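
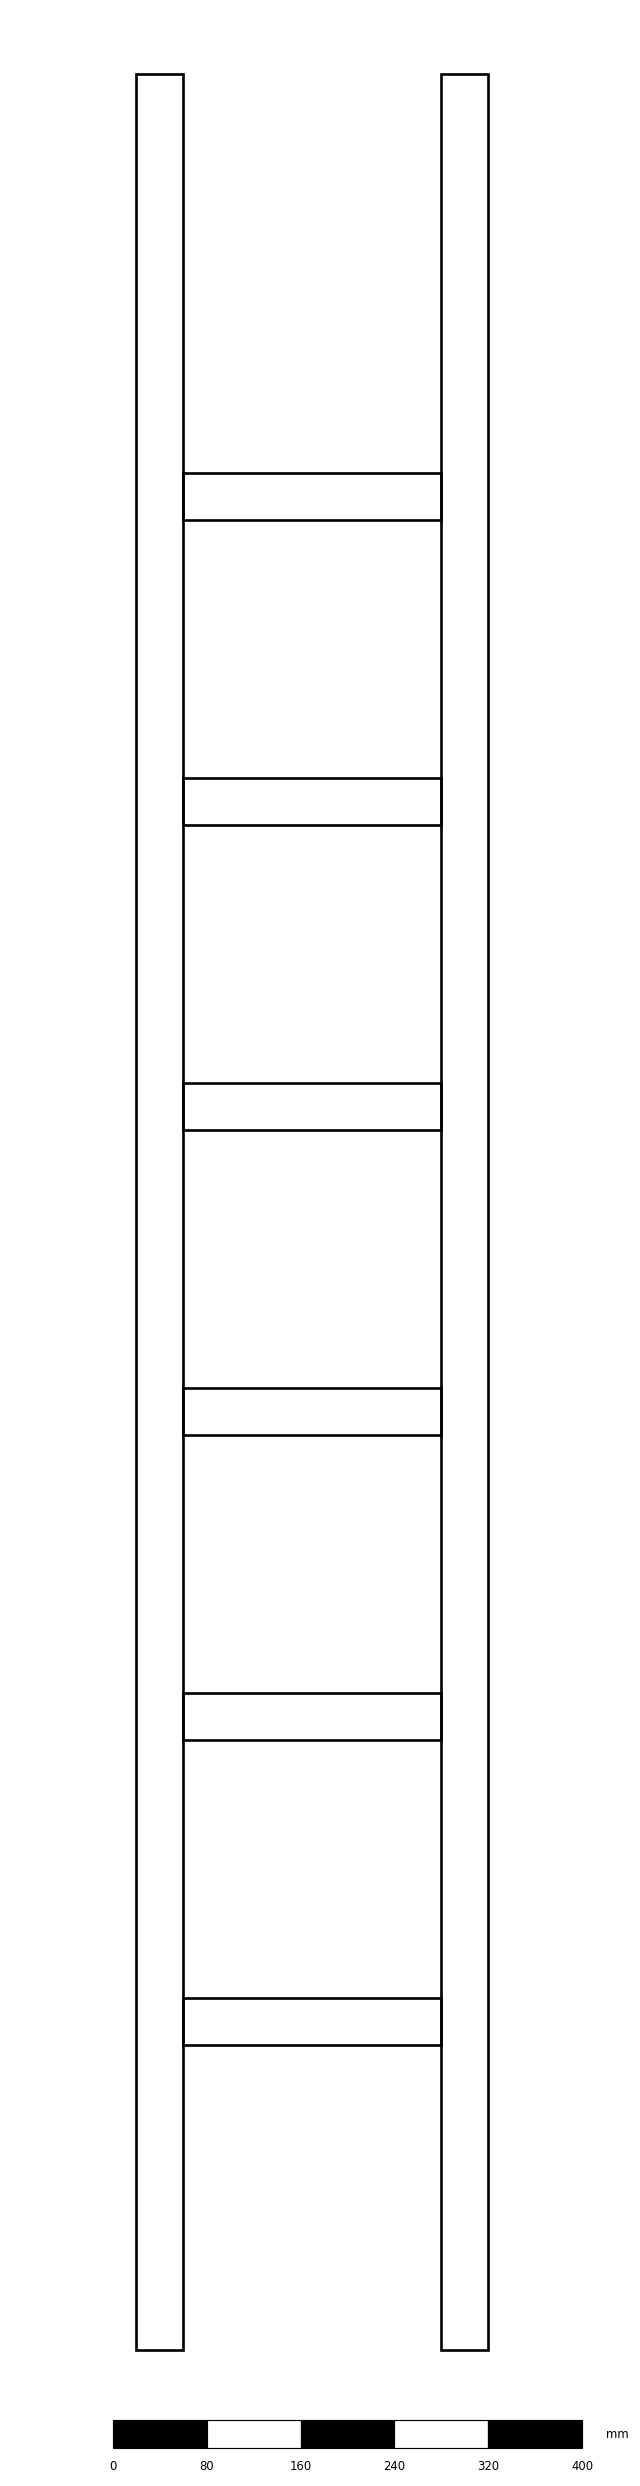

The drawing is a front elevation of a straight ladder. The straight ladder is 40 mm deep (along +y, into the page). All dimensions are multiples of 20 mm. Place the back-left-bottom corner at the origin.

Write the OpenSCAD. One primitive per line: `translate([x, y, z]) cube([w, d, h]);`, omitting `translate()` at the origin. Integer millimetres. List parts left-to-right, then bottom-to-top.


cube([40, 40, 1940]);
translate([40, 0, 260]) cube([220, 40, 40]);
translate([40, 0, 520]) cube([220, 40, 40]);
translate([40, 0, 780]) cube([220, 40, 40]);
translate([40, 0, 1040]) cube([220, 40, 40]);
translate([40, 0, 1300]) cube([220, 40, 40]);
translate([40, 0, 1560]) cube([220, 40, 40]);
translate([260, 0, 0]) cube([40, 40, 1940]);


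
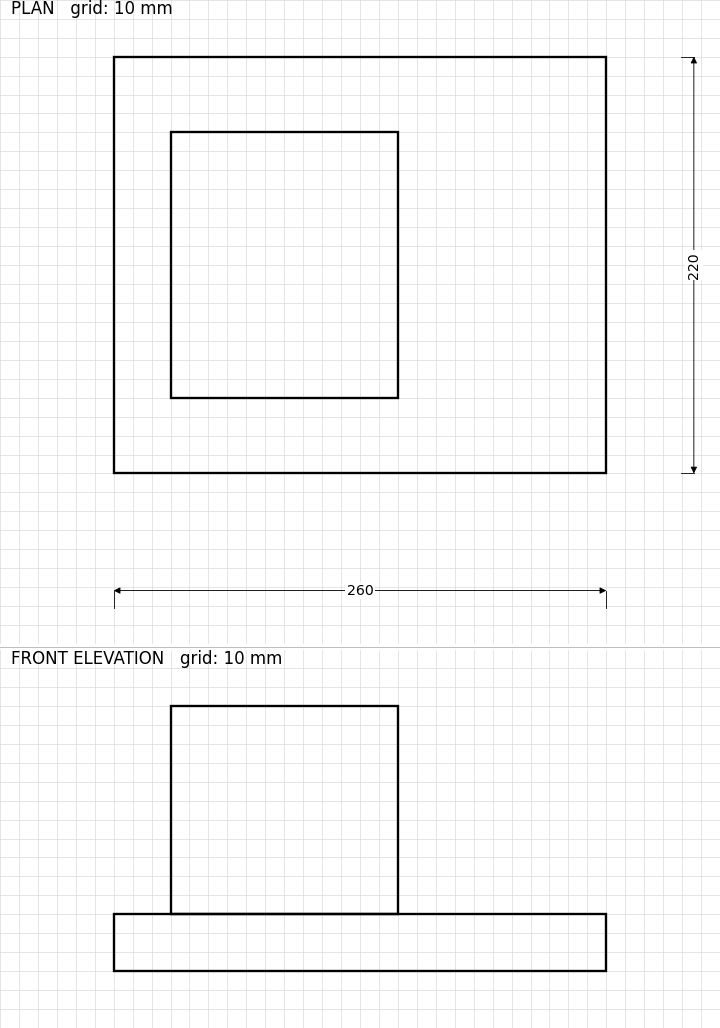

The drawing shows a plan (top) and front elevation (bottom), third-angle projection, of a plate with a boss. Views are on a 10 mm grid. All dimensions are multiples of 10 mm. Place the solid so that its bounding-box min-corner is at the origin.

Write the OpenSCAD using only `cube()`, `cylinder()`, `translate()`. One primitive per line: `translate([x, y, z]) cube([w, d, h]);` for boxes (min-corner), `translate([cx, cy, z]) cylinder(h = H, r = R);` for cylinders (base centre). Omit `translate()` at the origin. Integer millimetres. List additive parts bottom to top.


cube([260, 220, 30]);
translate([30, 40, 30]) cube([120, 140, 110]);


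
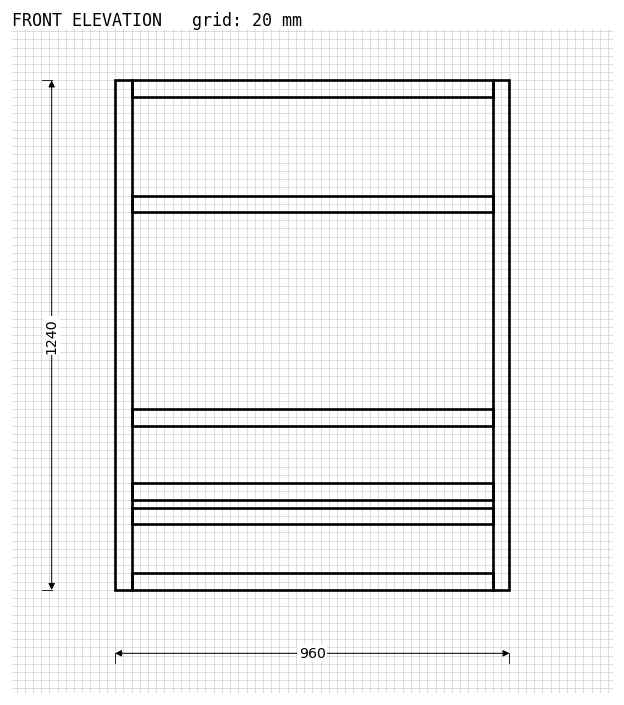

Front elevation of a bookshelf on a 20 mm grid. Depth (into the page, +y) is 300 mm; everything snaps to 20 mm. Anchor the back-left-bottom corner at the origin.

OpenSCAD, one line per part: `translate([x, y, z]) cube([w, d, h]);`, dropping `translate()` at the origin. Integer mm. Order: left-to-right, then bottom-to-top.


cube([40, 300, 1240]);
translate([40, 0, 0]) cube([880, 300, 40]);
translate([40, 0, 160]) cube([880, 300, 40]);
translate([40, 0, 220]) cube([880, 300, 40]);
translate([40, 0, 400]) cube([880, 300, 40]);
translate([40, 0, 920]) cube([880, 300, 40]);
translate([40, 0, 1200]) cube([880, 300, 40]);
translate([920, 0, 0]) cube([40, 300, 1240]);


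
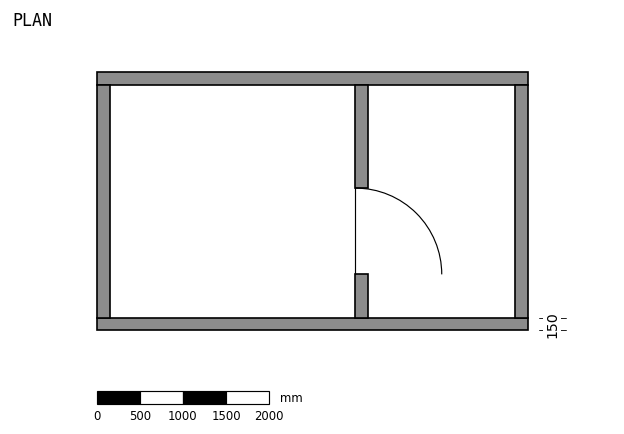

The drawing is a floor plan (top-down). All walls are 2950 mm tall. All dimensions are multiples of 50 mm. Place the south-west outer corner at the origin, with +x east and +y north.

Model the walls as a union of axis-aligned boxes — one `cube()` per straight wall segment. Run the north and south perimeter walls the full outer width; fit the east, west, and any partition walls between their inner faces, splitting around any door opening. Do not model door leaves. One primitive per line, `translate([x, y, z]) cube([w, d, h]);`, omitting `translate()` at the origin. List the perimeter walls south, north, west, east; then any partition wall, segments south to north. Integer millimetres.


cube([5000, 150, 2950]);
translate([0, 2850, 0]) cube([5000, 150, 2950]);
translate([0, 150, 0]) cube([150, 2700, 2950]);
translate([4850, 150, 0]) cube([150, 2700, 2950]);
translate([3000, 150, 0]) cube([150, 500, 2950]);
translate([3000, 1650, 0]) cube([150, 1200, 2950]);


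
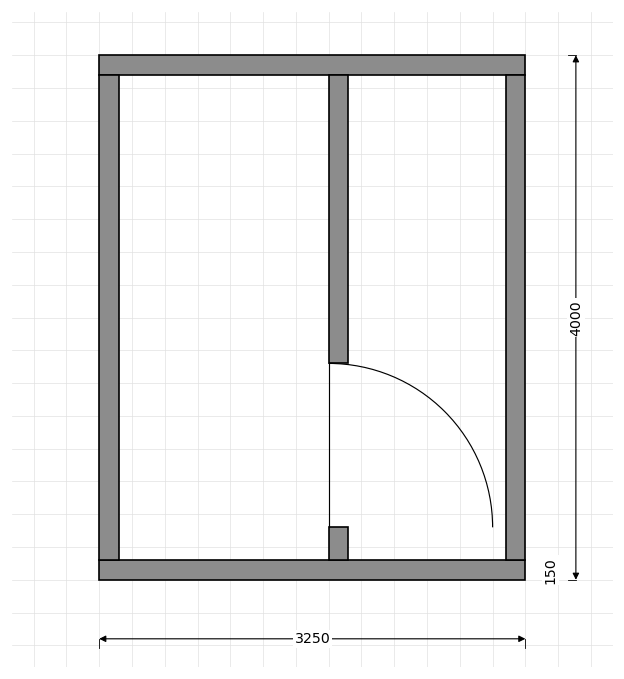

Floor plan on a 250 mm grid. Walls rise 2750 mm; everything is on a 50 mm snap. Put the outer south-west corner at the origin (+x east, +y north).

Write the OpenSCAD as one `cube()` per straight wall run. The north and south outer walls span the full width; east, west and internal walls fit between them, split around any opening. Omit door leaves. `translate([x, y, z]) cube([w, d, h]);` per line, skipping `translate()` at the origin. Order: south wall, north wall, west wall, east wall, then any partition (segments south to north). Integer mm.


cube([3250, 150, 2750]);
translate([0, 3850, 0]) cube([3250, 150, 2750]);
translate([0, 150, 0]) cube([150, 3700, 2750]);
translate([3100, 150, 0]) cube([150, 3700, 2750]);
translate([1750, 150, 0]) cube([150, 250, 2750]);
translate([1750, 1650, 0]) cube([150, 2200, 2750]);


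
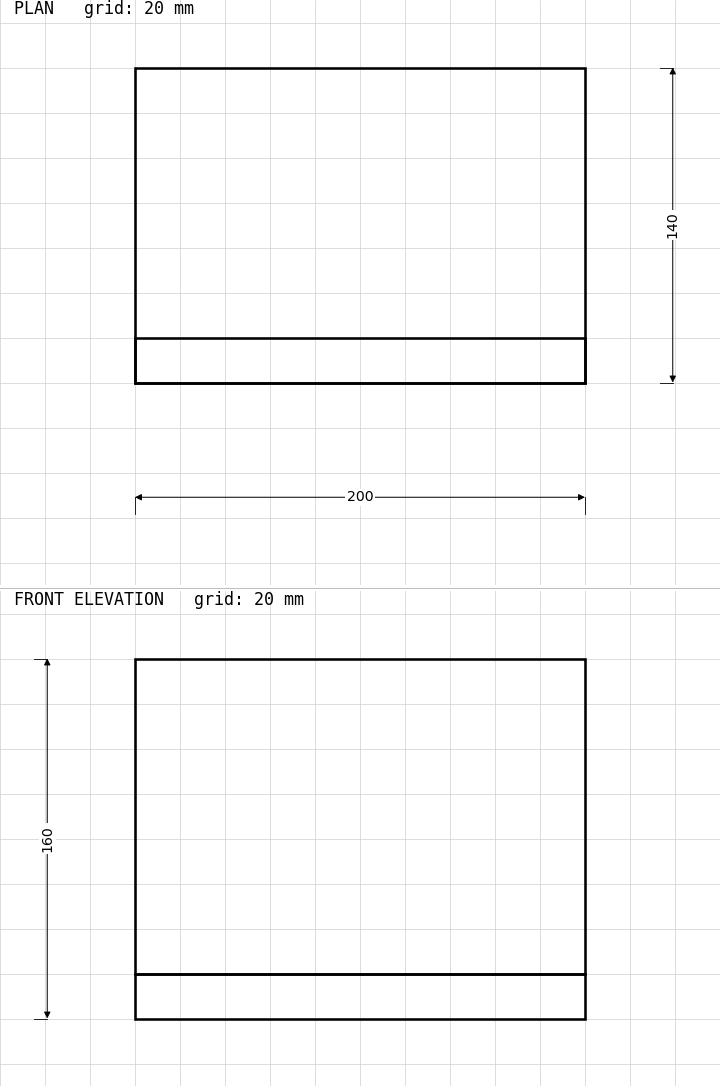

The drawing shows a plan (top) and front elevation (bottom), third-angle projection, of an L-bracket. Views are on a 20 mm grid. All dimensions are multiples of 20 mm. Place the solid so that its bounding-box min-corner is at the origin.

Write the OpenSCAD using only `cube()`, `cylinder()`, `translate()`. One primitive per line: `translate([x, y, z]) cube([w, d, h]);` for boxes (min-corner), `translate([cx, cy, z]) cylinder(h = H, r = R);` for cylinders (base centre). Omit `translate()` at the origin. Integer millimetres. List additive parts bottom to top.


cube([200, 140, 20]);
translate([0, 0, 20]) cube([200, 20, 140]);


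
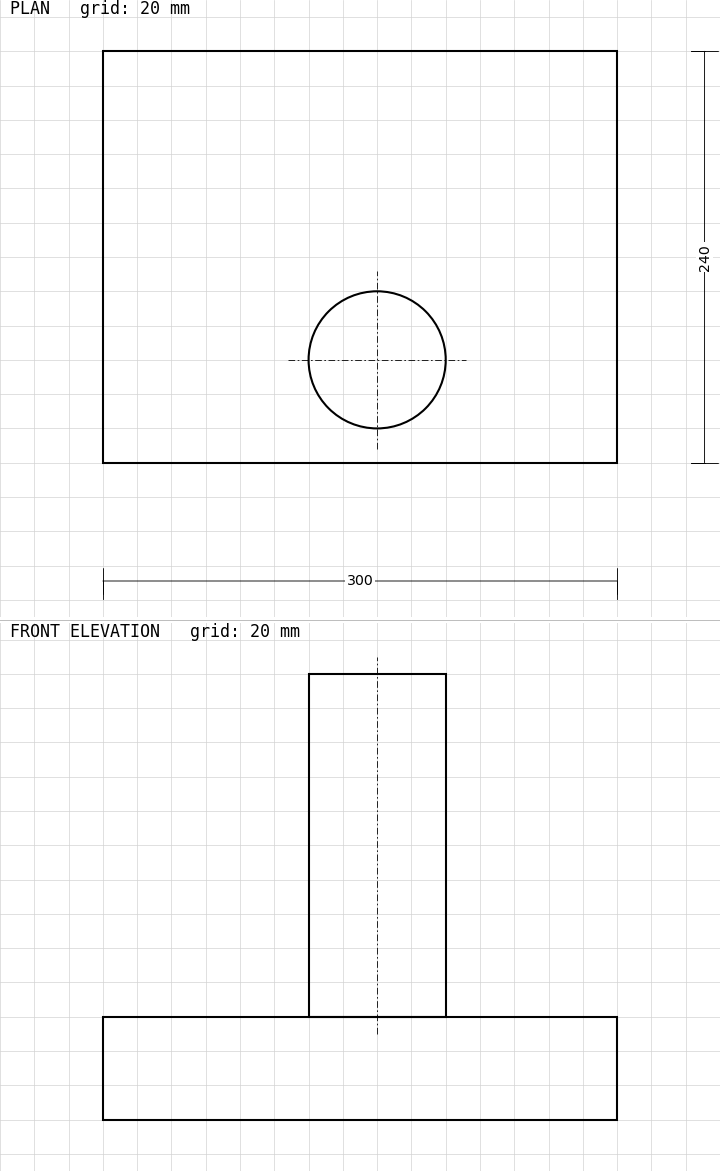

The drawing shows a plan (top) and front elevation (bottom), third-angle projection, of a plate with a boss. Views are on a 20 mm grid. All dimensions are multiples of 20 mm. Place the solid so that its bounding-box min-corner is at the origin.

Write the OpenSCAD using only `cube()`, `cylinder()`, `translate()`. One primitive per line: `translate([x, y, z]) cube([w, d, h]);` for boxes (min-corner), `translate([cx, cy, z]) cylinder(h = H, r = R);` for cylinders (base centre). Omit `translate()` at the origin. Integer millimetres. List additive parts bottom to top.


cube([300, 240, 60]);
translate([160, 60, 60]) cylinder(h = 200, r = 40);


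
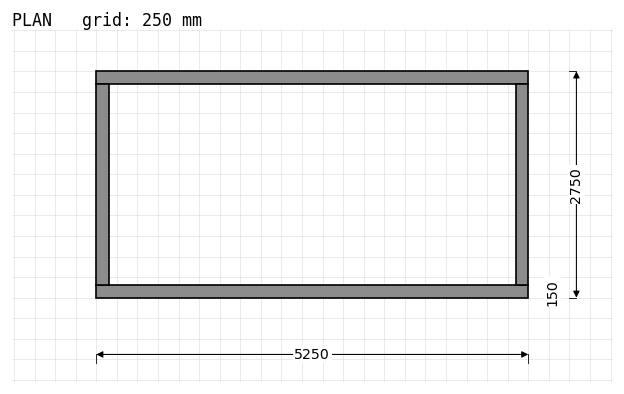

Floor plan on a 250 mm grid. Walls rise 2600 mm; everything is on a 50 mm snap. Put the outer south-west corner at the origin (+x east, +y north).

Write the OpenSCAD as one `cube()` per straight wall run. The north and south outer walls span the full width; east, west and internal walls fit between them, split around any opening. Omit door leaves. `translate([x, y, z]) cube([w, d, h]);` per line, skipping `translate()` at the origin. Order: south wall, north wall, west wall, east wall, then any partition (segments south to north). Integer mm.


cube([5250, 150, 2600]);
translate([0, 2600, 0]) cube([5250, 150, 2600]);
translate([0, 150, 0]) cube([150, 2450, 2600]);
translate([5100, 150, 0]) cube([150, 2450, 2600]);


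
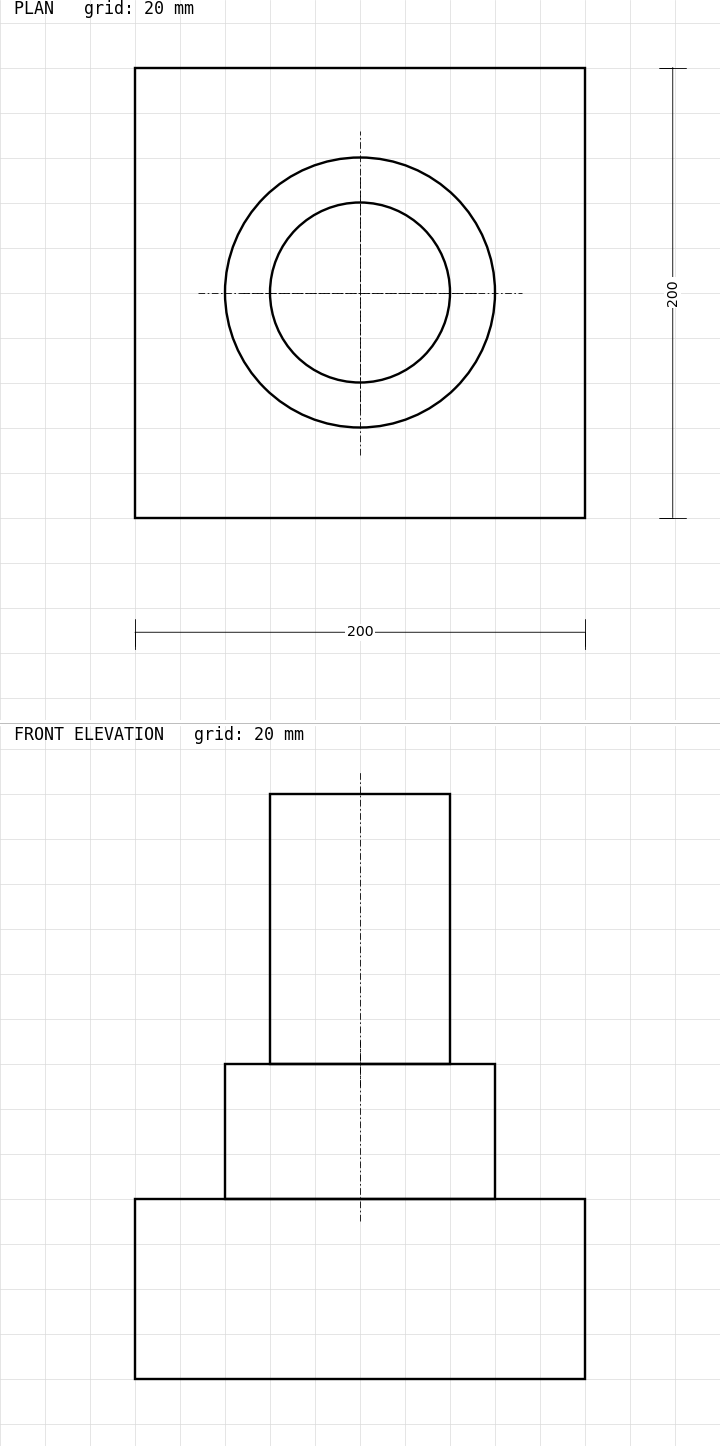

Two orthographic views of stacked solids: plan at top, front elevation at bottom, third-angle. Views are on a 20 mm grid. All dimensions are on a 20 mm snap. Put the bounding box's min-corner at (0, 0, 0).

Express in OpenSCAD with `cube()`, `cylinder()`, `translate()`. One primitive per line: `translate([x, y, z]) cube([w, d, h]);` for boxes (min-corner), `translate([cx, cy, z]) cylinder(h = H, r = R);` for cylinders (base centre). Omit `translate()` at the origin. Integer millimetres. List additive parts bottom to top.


cube([200, 200, 80]);
translate([100, 100, 80]) cylinder(h = 60, r = 60);
translate([100, 100, 140]) cylinder(h = 120, r = 40);


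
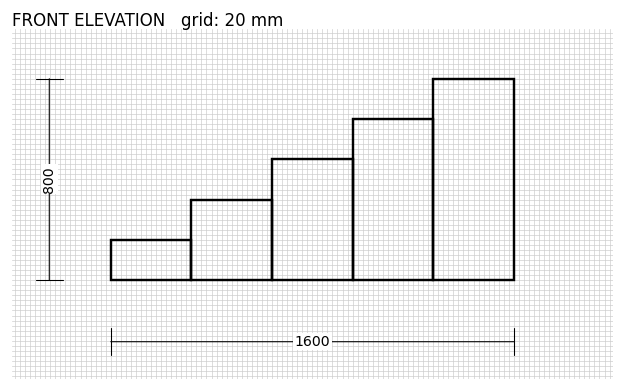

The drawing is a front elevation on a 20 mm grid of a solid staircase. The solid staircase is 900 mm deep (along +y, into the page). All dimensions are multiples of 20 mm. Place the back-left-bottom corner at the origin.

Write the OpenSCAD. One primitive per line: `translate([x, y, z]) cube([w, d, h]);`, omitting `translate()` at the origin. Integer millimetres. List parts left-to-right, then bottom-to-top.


cube([320, 900, 160]);
translate([320, 0, 0]) cube([320, 900, 320]);
translate([640, 0, 0]) cube([320, 900, 480]);
translate([960, 0, 0]) cube([320, 900, 640]);
translate([1280, 0, 0]) cube([320, 900, 800]);


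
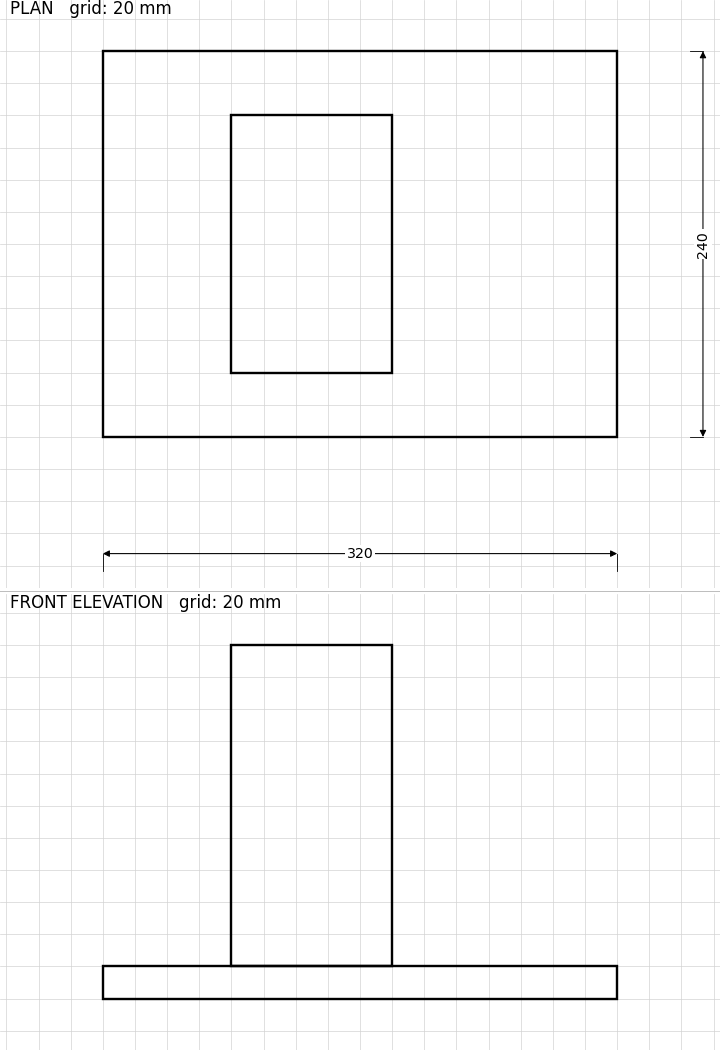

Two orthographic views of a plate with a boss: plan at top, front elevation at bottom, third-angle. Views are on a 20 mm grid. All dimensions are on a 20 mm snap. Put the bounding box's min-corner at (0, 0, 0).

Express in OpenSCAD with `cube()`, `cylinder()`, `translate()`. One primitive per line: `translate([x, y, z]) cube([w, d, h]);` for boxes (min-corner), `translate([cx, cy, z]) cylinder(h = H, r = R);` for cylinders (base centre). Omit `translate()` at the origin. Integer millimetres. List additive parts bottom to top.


cube([320, 240, 20]);
translate([80, 40, 20]) cube([100, 160, 200]);


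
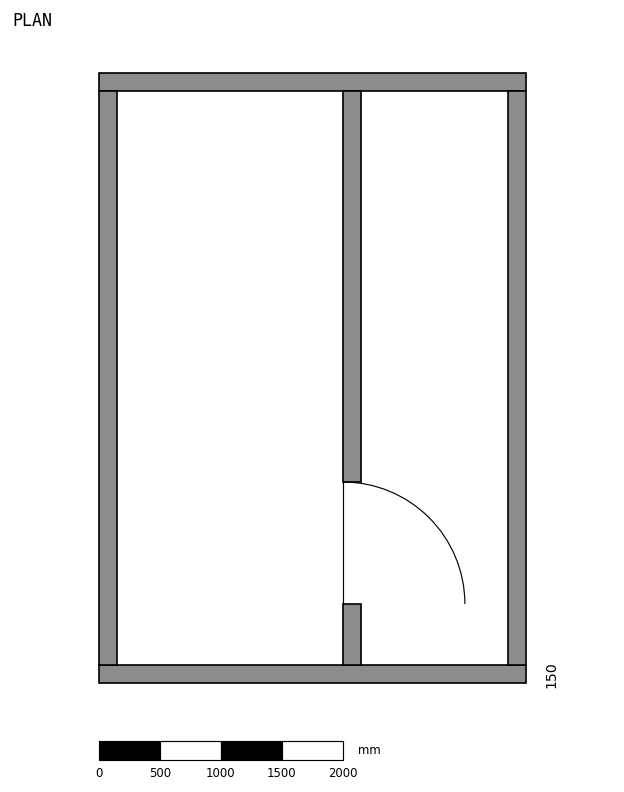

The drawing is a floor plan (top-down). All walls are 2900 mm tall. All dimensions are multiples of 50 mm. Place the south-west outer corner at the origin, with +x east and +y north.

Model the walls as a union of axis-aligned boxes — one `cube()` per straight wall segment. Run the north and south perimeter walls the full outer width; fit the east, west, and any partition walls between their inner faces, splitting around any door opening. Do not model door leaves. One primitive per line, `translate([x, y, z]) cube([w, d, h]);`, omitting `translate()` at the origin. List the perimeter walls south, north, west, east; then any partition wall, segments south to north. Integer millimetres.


cube([3500, 150, 2900]);
translate([0, 4850, 0]) cube([3500, 150, 2900]);
translate([0, 150, 0]) cube([150, 4700, 2900]);
translate([3350, 150, 0]) cube([150, 4700, 2900]);
translate([2000, 150, 0]) cube([150, 500, 2900]);
translate([2000, 1650, 0]) cube([150, 3200, 2900]);


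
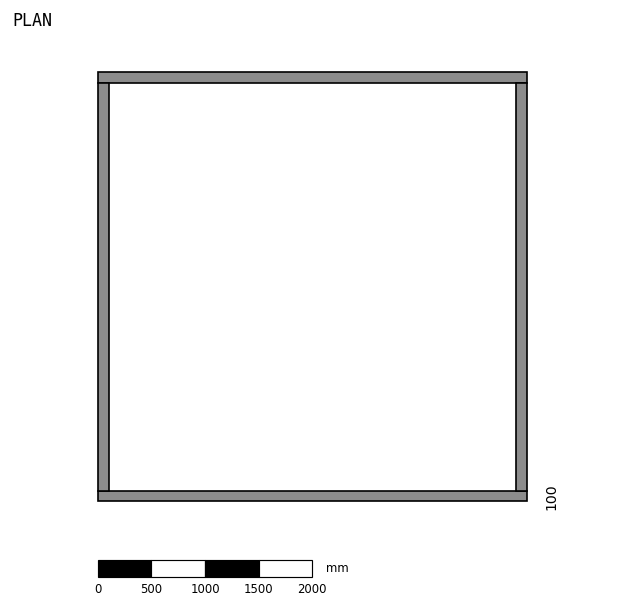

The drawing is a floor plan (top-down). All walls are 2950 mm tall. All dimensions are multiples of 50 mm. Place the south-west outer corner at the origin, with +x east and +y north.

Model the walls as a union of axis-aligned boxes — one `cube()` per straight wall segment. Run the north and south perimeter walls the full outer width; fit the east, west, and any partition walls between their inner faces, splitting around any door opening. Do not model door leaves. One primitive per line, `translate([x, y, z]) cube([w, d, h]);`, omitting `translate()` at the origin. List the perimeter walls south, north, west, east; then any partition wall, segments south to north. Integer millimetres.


cube([4000, 100, 2950]);
translate([0, 3900, 0]) cube([4000, 100, 2950]);
translate([0, 100, 0]) cube([100, 3800, 2950]);
translate([3900, 100, 0]) cube([100, 3800, 2950]);


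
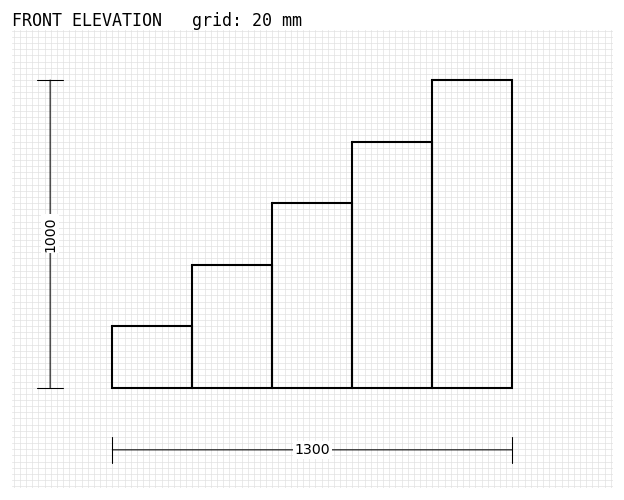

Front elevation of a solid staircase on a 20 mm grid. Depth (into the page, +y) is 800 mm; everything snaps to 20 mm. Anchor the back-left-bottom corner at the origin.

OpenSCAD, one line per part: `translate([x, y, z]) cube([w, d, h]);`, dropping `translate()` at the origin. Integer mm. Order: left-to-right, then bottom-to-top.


cube([260, 800, 200]);
translate([260, 0, 0]) cube([260, 800, 400]);
translate([520, 0, 0]) cube([260, 800, 600]);
translate([780, 0, 0]) cube([260, 800, 800]);
translate([1040, 0, 0]) cube([260, 800, 1000]);


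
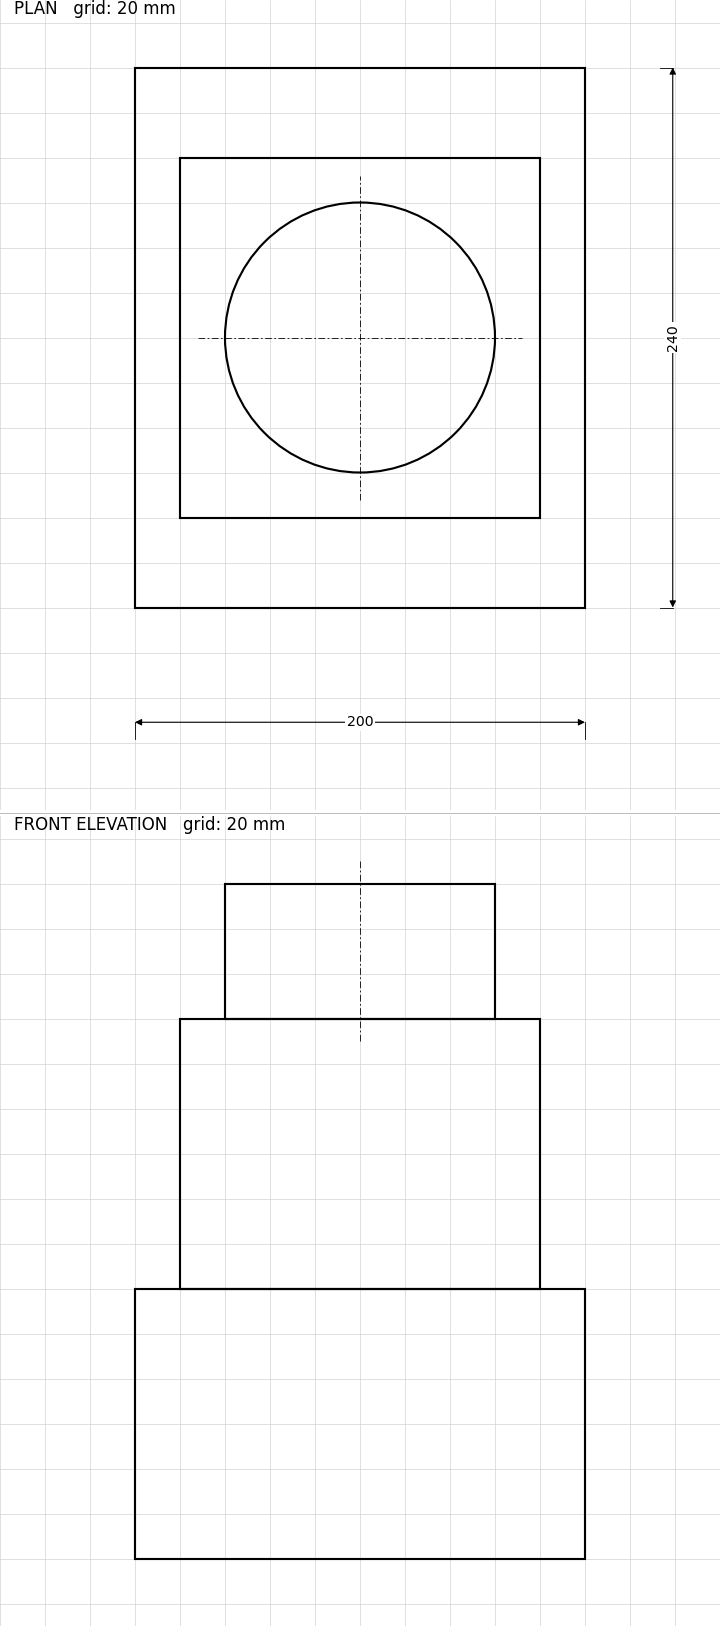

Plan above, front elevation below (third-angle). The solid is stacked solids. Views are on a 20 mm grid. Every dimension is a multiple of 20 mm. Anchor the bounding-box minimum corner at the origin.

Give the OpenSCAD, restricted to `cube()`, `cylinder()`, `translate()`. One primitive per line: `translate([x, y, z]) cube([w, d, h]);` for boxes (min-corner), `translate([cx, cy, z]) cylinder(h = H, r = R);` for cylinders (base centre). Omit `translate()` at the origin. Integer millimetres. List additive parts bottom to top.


cube([200, 240, 120]);
translate([20, 40, 120]) cube([160, 160, 120]);
translate([100, 120, 240]) cylinder(h = 60, r = 60);


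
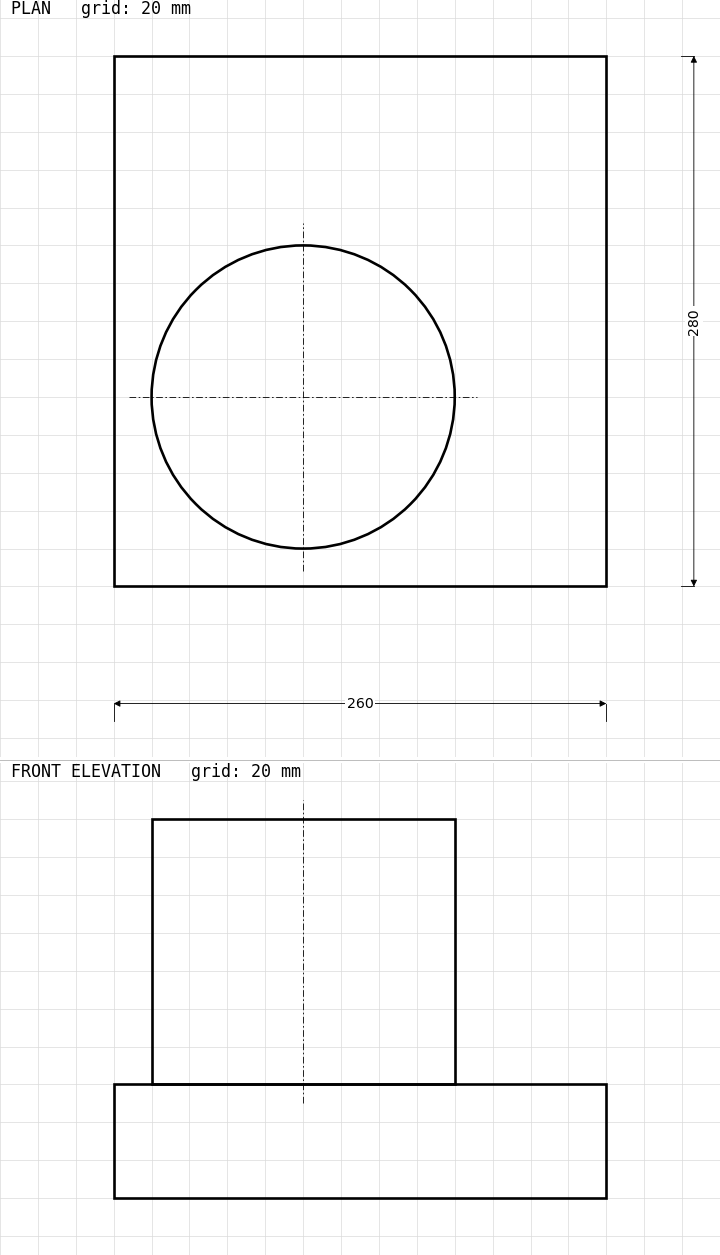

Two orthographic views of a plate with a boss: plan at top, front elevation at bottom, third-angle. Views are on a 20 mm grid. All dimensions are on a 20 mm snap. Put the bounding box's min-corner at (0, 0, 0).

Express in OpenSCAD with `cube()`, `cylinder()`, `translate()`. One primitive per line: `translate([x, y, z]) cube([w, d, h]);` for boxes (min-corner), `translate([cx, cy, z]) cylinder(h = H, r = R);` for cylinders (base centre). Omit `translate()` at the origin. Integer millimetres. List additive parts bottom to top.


cube([260, 280, 60]);
translate([100, 100, 60]) cylinder(h = 140, r = 80);


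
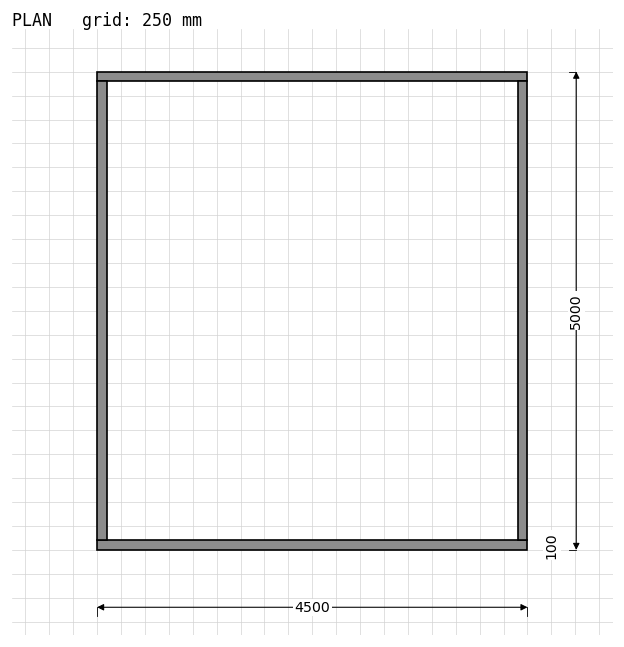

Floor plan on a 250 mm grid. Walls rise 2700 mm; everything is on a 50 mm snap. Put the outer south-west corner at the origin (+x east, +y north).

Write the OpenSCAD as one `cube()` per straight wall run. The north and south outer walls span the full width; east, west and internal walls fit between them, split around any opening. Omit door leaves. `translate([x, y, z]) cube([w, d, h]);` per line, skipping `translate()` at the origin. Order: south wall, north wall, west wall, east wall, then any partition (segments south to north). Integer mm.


cube([4500, 100, 2700]);
translate([0, 4900, 0]) cube([4500, 100, 2700]);
translate([0, 100, 0]) cube([100, 4800, 2700]);
translate([4400, 100, 0]) cube([100, 4800, 2700]);


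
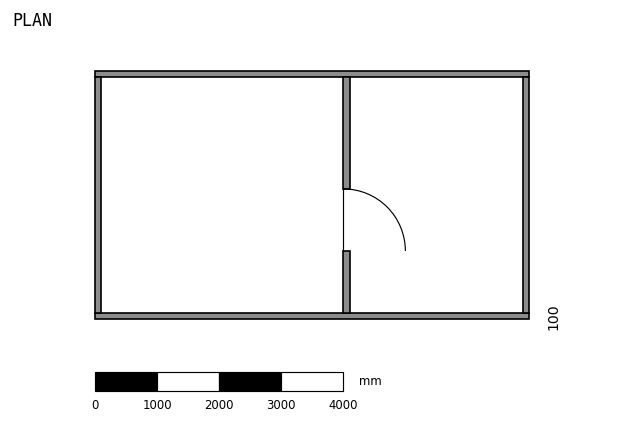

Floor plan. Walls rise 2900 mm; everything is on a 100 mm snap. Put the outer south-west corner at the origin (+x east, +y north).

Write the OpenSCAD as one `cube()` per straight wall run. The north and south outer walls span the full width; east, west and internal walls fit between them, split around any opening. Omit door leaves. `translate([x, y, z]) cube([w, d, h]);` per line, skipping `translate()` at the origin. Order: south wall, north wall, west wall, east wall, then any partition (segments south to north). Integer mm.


cube([7000, 100, 2900]);
translate([0, 3900, 0]) cube([7000, 100, 2900]);
translate([0, 100, 0]) cube([100, 3800, 2900]);
translate([6900, 100, 0]) cube([100, 3800, 2900]);
translate([4000, 100, 0]) cube([100, 1000, 2900]);
translate([4000, 2100, 0]) cube([100, 1800, 2900]);


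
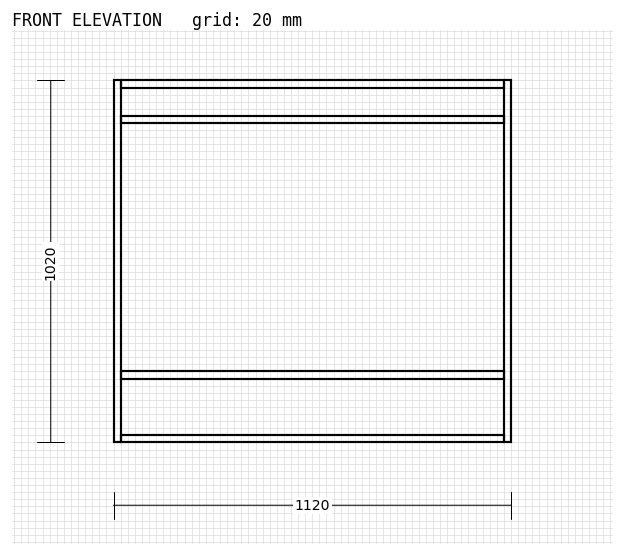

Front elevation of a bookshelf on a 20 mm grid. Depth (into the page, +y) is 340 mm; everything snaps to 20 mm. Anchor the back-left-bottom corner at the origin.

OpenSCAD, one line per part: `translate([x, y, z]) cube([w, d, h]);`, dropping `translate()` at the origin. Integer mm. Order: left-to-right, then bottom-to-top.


cube([20, 340, 1020]);
translate([20, 0, 0]) cube([1080, 340, 20]);
translate([20, 0, 180]) cube([1080, 340, 20]);
translate([20, 0, 900]) cube([1080, 340, 20]);
translate([20, 0, 1000]) cube([1080, 340, 20]);
translate([1100, 0, 0]) cube([20, 340, 1020]);


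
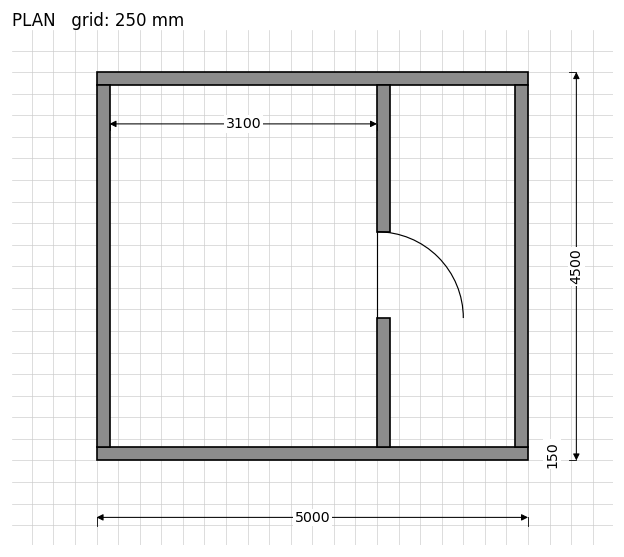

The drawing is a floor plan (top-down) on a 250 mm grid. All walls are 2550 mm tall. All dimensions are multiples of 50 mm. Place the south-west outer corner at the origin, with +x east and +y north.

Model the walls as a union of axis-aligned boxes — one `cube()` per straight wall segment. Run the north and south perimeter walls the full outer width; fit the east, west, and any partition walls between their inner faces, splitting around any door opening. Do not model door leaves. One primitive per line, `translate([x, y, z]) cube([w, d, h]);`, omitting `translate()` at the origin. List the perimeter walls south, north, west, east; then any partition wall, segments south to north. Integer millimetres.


cube([5000, 150, 2550]);
translate([0, 4350, 0]) cube([5000, 150, 2550]);
translate([0, 150, 0]) cube([150, 4200, 2550]);
translate([4850, 150, 0]) cube([150, 4200, 2550]);
translate([3250, 150, 0]) cube([150, 1500, 2550]);
translate([3250, 2650, 0]) cube([150, 1700, 2550]);


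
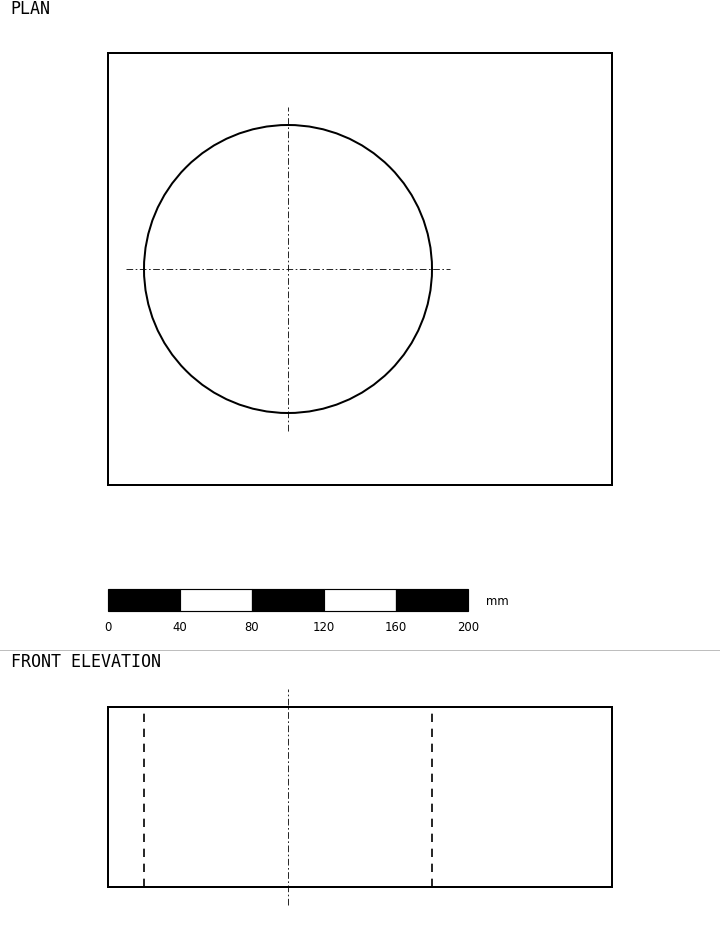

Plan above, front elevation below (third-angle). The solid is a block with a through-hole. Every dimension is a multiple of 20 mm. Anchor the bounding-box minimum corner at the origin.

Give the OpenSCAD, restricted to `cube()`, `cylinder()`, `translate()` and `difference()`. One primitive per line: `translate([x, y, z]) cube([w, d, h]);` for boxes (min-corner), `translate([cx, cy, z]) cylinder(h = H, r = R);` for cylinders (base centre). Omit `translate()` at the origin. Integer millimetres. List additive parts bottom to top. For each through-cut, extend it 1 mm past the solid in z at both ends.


difference() {
  cube([280, 240, 100]);
  translate([100, 120, -1]) cylinder(h = 102, r = 80);
}


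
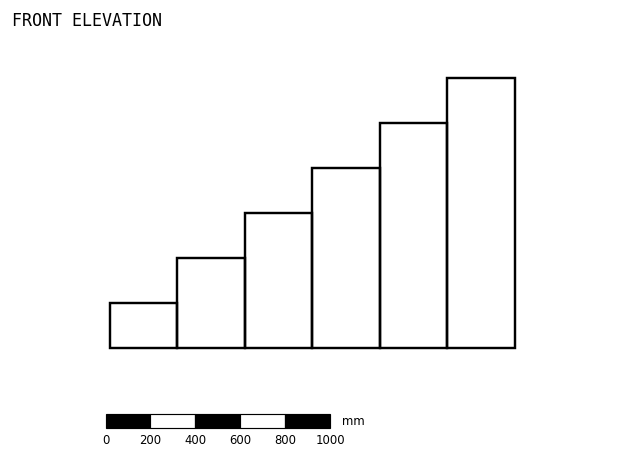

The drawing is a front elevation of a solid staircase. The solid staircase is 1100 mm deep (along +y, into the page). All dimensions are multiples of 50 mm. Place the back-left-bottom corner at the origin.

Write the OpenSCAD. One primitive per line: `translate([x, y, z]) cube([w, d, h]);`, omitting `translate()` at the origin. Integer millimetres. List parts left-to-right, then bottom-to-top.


cube([300, 1100, 200]);
translate([300, 0, 0]) cube([300, 1100, 400]);
translate([600, 0, 0]) cube([300, 1100, 600]);
translate([900, 0, 0]) cube([300, 1100, 800]);
translate([1200, 0, 0]) cube([300, 1100, 1000]);
translate([1500, 0, 0]) cube([300, 1100, 1200]);


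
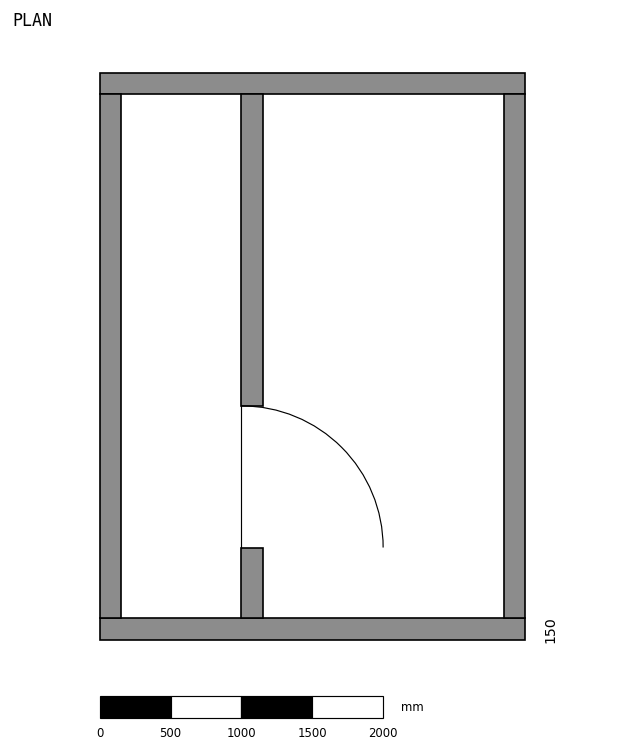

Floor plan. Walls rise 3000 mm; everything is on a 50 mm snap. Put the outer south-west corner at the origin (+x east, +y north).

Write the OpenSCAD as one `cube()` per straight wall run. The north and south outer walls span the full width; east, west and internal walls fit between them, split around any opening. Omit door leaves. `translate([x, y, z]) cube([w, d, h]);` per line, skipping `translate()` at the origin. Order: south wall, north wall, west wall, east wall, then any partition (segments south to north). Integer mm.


cube([3000, 150, 3000]);
translate([0, 3850, 0]) cube([3000, 150, 3000]);
translate([0, 150, 0]) cube([150, 3700, 3000]);
translate([2850, 150, 0]) cube([150, 3700, 3000]);
translate([1000, 150, 0]) cube([150, 500, 3000]);
translate([1000, 1650, 0]) cube([150, 2200, 3000]);


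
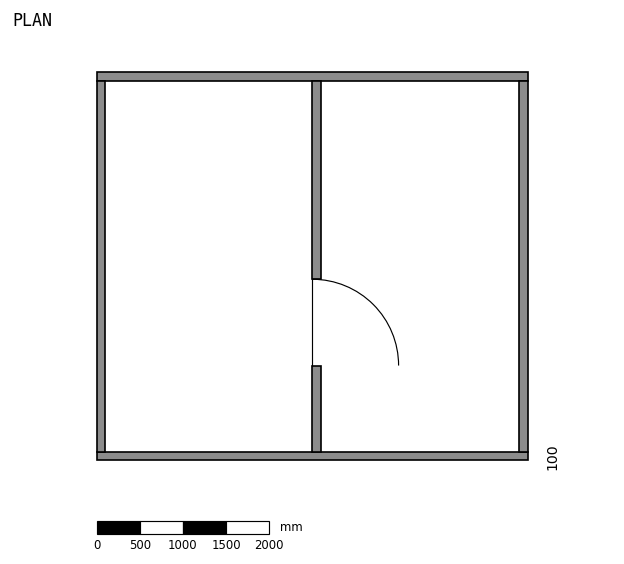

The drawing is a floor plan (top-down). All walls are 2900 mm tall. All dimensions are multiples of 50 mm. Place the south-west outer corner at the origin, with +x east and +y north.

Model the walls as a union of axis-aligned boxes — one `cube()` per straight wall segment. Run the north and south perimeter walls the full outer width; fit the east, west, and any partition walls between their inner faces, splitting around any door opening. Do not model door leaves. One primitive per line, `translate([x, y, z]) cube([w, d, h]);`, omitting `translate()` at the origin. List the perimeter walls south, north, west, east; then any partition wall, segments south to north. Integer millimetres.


cube([5000, 100, 2900]);
translate([0, 4400, 0]) cube([5000, 100, 2900]);
translate([0, 100, 0]) cube([100, 4300, 2900]);
translate([4900, 100, 0]) cube([100, 4300, 2900]);
translate([2500, 100, 0]) cube([100, 1000, 2900]);
translate([2500, 2100, 0]) cube([100, 2300, 2900]);


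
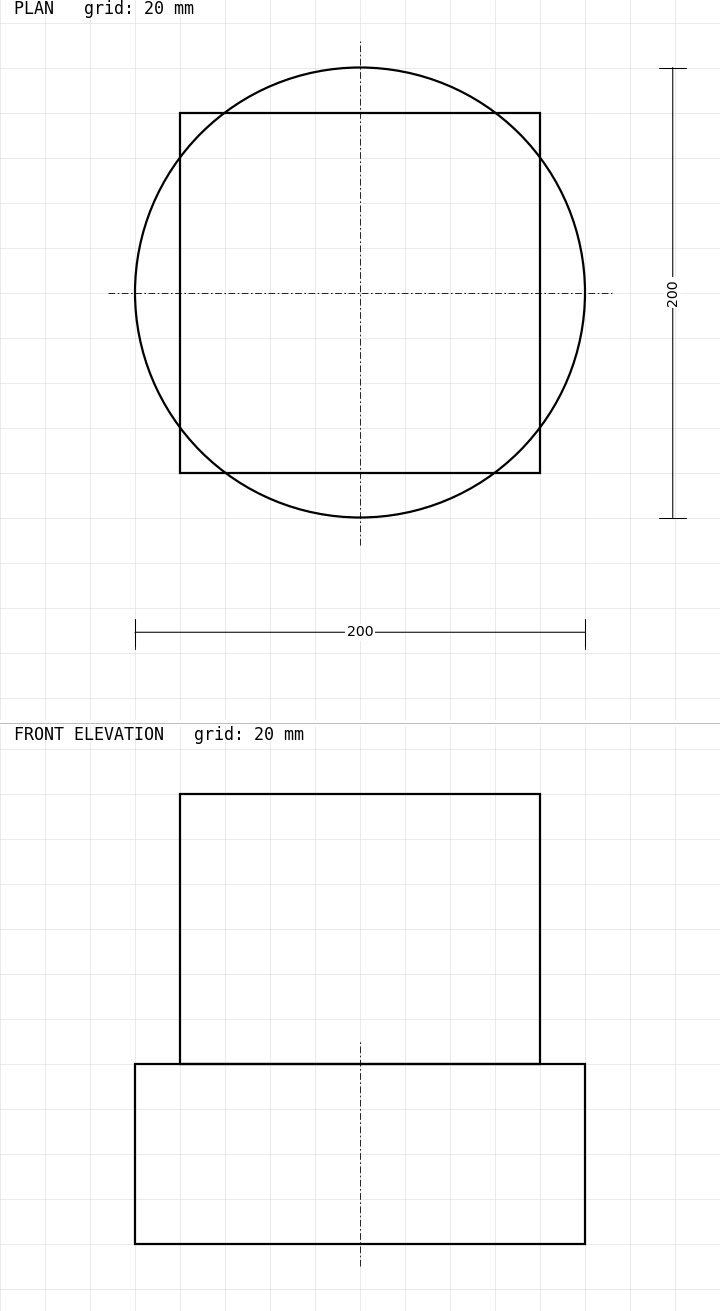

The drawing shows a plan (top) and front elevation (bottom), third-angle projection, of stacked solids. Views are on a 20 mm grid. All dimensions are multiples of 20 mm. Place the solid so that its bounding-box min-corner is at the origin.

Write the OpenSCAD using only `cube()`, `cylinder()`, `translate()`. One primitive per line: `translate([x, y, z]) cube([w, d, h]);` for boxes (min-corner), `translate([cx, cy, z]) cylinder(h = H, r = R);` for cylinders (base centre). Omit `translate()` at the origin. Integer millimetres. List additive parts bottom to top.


translate([100, 100, 0]) cylinder(h = 80, r = 100);
translate([20, 20, 80]) cube([160, 160, 120]);


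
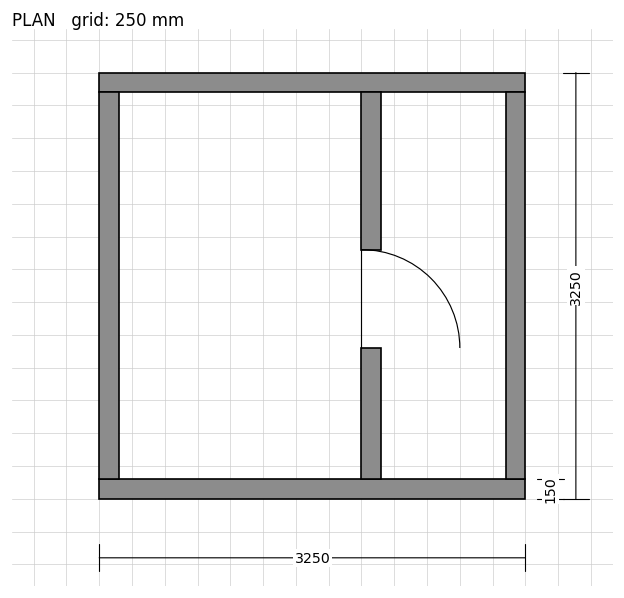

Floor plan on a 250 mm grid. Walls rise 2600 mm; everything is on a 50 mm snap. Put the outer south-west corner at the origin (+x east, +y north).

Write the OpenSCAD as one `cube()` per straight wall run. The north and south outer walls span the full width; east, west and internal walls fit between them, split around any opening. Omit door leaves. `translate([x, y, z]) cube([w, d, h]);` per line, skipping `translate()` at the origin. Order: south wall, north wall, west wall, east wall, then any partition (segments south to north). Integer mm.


cube([3250, 150, 2600]);
translate([0, 3100, 0]) cube([3250, 150, 2600]);
translate([0, 150, 0]) cube([150, 2950, 2600]);
translate([3100, 150, 0]) cube([150, 2950, 2600]);
translate([2000, 150, 0]) cube([150, 1000, 2600]);
translate([2000, 1900, 0]) cube([150, 1200, 2600]);


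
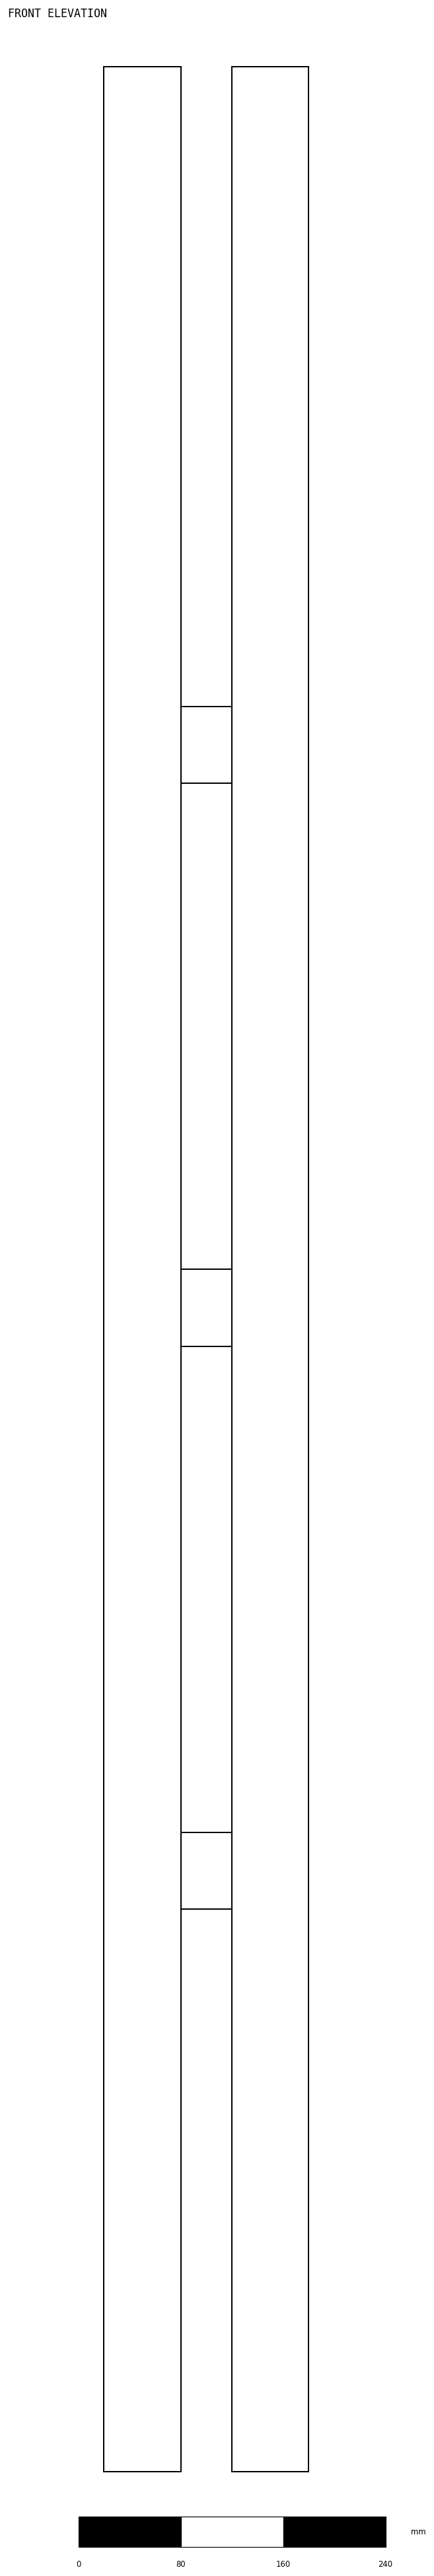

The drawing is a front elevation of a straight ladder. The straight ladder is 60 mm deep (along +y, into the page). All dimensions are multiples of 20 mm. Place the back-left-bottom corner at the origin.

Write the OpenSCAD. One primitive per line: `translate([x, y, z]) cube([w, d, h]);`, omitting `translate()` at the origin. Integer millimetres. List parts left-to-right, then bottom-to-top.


cube([60, 60, 1880]);
translate([60, 0, 440]) cube([40, 60, 60]);
translate([60, 0, 880]) cube([40, 60, 60]);
translate([60, 0, 1320]) cube([40, 60, 60]);
translate([100, 0, 0]) cube([60, 60, 1880]);


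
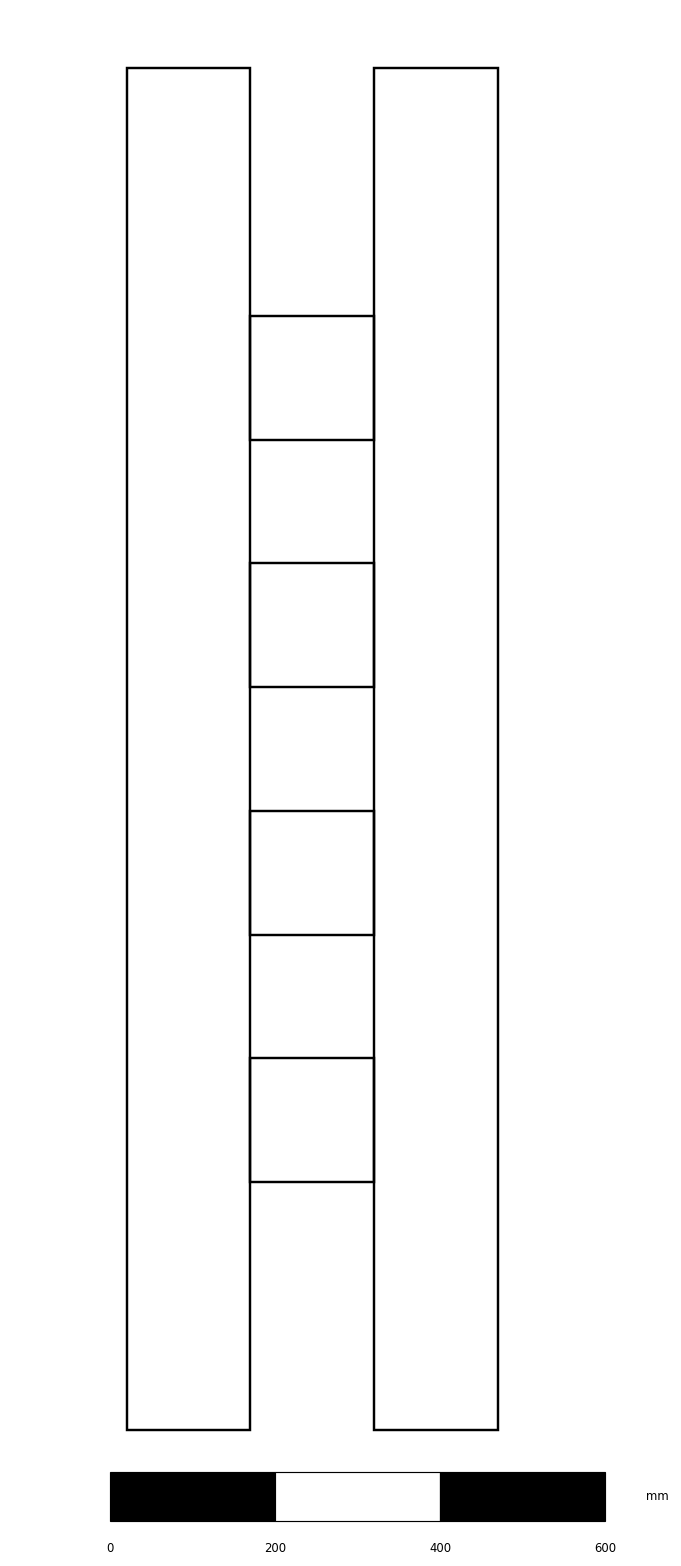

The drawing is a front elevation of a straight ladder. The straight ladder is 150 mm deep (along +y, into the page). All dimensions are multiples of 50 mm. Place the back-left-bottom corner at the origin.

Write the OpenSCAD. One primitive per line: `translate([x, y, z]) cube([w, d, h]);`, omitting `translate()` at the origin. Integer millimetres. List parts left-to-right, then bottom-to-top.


cube([150, 150, 1650]);
translate([150, 0, 300]) cube([150, 150, 150]);
translate([150, 0, 600]) cube([150, 150, 150]);
translate([150, 0, 900]) cube([150, 150, 150]);
translate([150, 0, 1200]) cube([150, 150, 150]);
translate([300, 0, 0]) cube([150, 150, 1650]);


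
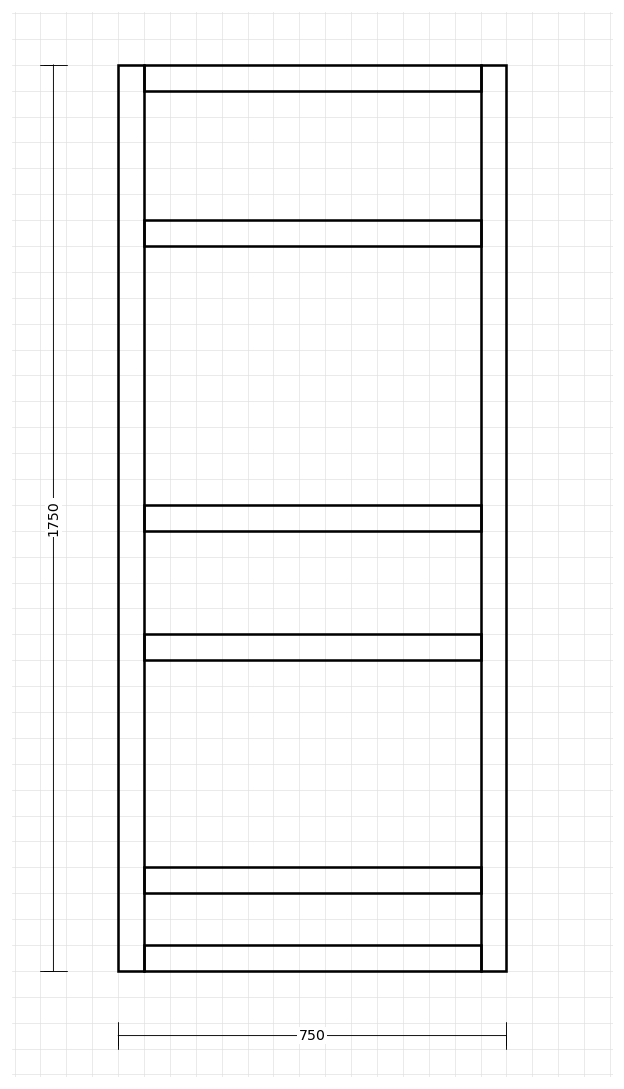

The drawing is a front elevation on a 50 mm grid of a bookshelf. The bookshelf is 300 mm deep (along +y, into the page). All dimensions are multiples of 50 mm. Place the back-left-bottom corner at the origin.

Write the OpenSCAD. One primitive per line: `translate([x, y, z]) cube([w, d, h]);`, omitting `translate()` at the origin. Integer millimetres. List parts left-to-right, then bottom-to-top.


cube([50, 300, 1750]);
translate([50, 0, 0]) cube([650, 300, 50]);
translate([50, 0, 150]) cube([650, 300, 50]);
translate([50, 0, 600]) cube([650, 300, 50]);
translate([50, 0, 850]) cube([650, 300, 50]);
translate([50, 0, 1400]) cube([650, 300, 50]);
translate([50, 0, 1700]) cube([650, 300, 50]);
translate([700, 0, 0]) cube([50, 300, 1750]);


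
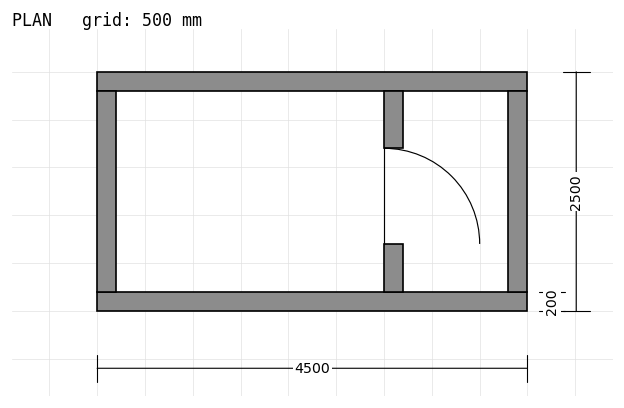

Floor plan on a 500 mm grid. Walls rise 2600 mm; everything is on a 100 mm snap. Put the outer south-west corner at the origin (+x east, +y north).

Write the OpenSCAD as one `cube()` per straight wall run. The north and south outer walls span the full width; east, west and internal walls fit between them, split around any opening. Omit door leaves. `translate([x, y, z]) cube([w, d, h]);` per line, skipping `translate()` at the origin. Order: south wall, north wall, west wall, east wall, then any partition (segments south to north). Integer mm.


cube([4500, 200, 2600]);
translate([0, 2300, 0]) cube([4500, 200, 2600]);
translate([0, 200, 0]) cube([200, 2100, 2600]);
translate([4300, 200, 0]) cube([200, 2100, 2600]);
translate([3000, 200, 0]) cube([200, 500, 2600]);
translate([3000, 1700, 0]) cube([200, 600, 2600]);


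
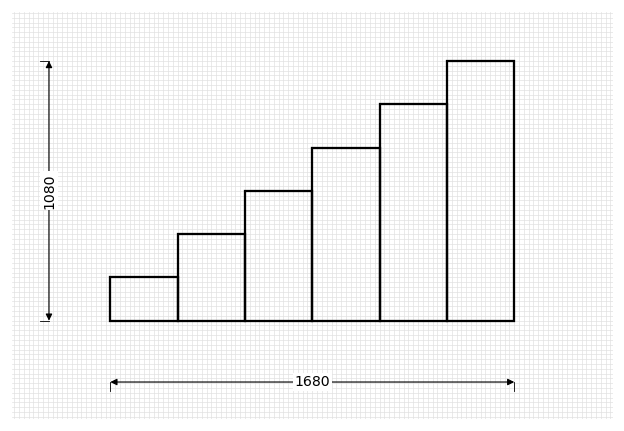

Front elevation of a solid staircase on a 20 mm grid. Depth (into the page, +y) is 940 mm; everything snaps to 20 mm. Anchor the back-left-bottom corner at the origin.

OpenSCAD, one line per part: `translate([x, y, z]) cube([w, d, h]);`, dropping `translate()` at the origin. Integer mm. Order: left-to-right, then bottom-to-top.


cube([280, 940, 180]);
translate([280, 0, 0]) cube([280, 940, 360]);
translate([560, 0, 0]) cube([280, 940, 540]);
translate([840, 0, 0]) cube([280, 940, 720]);
translate([1120, 0, 0]) cube([280, 940, 900]);
translate([1400, 0, 0]) cube([280, 940, 1080]);


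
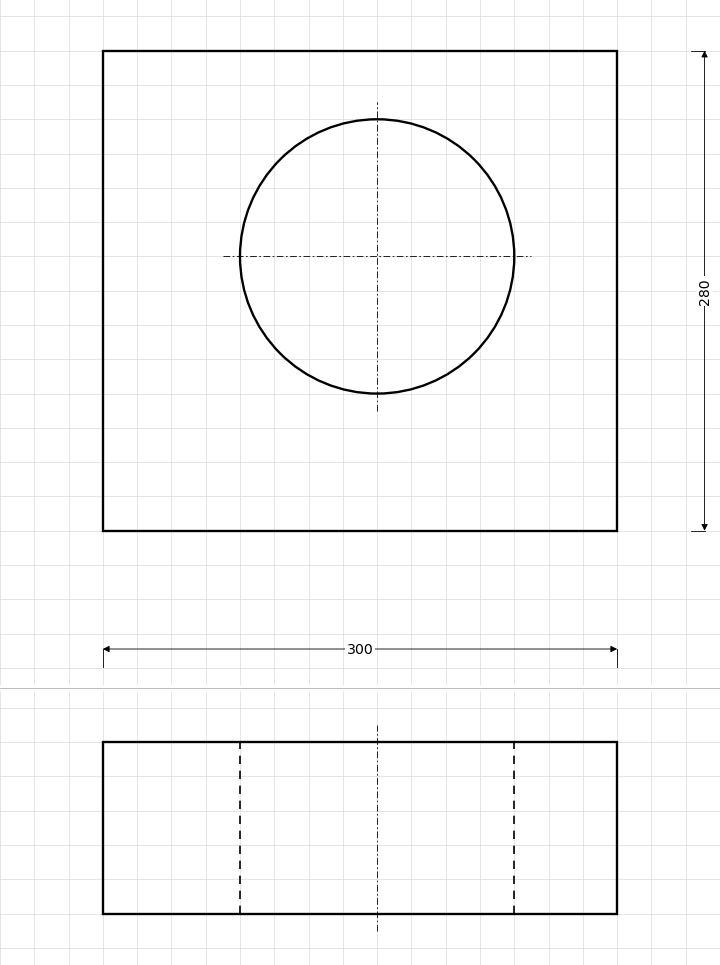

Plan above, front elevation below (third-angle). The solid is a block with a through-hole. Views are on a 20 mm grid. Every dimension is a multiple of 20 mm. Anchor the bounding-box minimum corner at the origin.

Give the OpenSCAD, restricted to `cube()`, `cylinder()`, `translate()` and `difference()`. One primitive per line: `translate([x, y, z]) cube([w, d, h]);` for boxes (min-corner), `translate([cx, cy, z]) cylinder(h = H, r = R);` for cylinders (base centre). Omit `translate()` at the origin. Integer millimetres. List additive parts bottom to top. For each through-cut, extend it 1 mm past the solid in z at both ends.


difference() {
  cube([300, 280, 100]);
  translate([160, 160, -1]) cylinder(h = 102, r = 80);
}


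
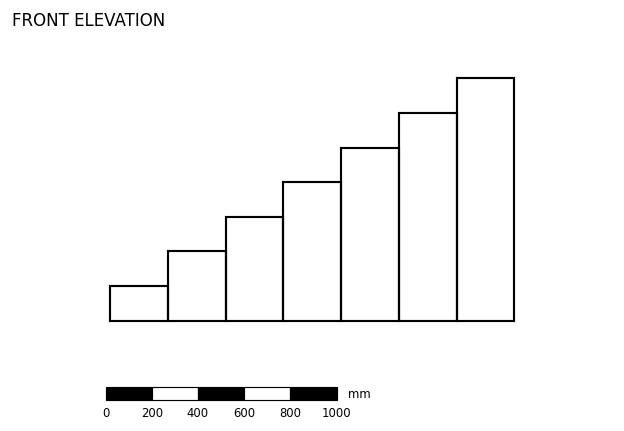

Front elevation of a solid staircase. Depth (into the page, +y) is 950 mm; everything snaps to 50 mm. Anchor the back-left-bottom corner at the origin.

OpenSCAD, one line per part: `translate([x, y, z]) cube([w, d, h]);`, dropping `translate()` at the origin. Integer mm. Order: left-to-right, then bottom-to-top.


cube([250, 950, 150]);
translate([250, 0, 0]) cube([250, 950, 300]);
translate([500, 0, 0]) cube([250, 950, 450]);
translate([750, 0, 0]) cube([250, 950, 600]);
translate([1000, 0, 0]) cube([250, 950, 750]);
translate([1250, 0, 0]) cube([250, 950, 900]);
translate([1500, 0, 0]) cube([250, 950, 1050]);


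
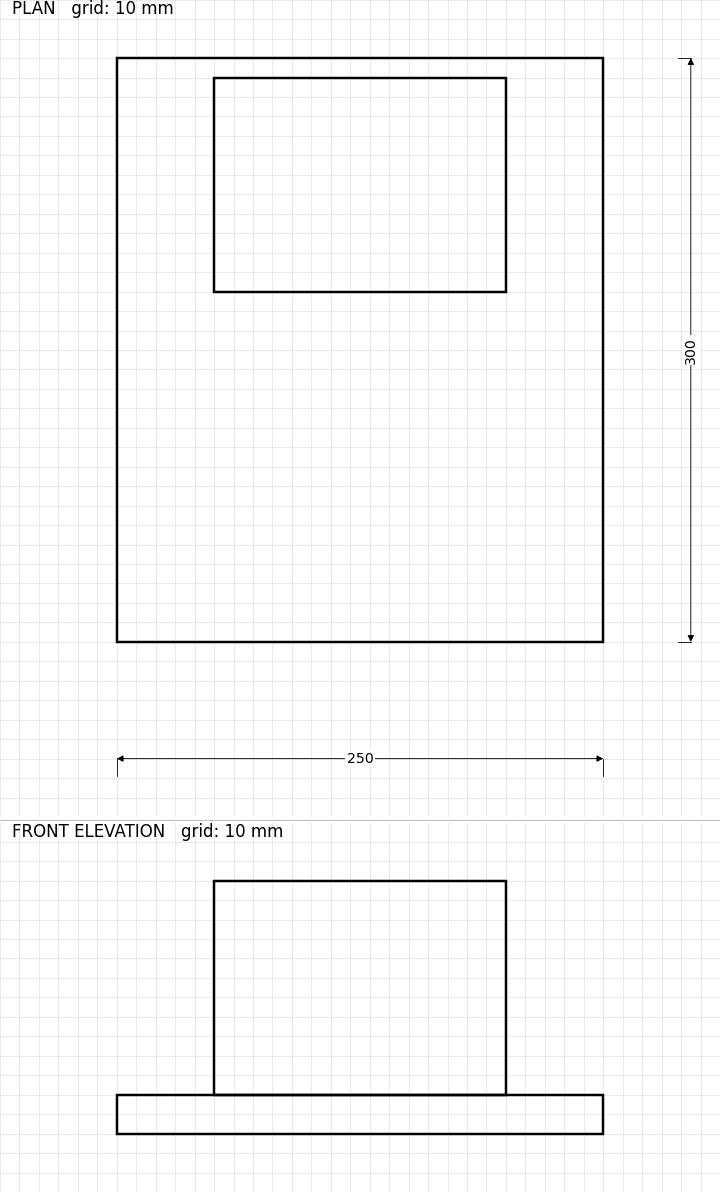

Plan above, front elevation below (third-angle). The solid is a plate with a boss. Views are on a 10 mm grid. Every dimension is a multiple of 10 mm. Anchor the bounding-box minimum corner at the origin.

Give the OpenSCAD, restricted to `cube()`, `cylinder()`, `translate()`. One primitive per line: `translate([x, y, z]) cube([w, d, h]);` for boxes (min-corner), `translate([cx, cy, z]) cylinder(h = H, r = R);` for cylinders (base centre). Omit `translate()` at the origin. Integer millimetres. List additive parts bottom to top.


cube([250, 300, 20]);
translate([50, 180, 20]) cube([150, 110, 110]);


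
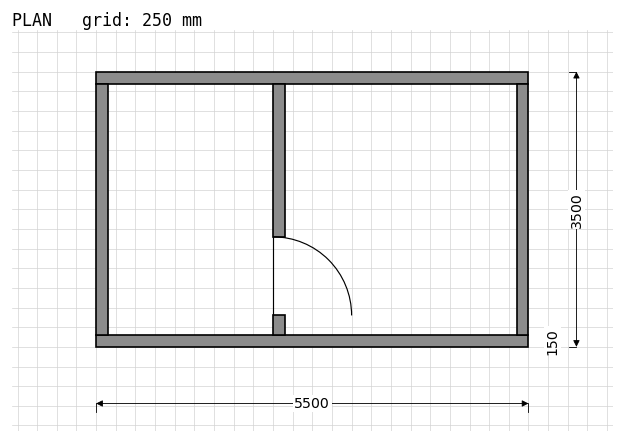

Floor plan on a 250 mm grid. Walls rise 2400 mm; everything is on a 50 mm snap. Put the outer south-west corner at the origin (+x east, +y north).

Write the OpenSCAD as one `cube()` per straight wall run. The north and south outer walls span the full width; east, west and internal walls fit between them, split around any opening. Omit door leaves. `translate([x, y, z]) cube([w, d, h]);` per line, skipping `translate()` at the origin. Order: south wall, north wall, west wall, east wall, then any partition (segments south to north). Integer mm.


cube([5500, 150, 2400]);
translate([0, 3350, 0]) cube([5500, 150, 2400]);
translate([0, 150, 0]) cube([150, 3200, 2400]);
translate([5350, 150, 0]) cube([150, 3200, 2400]);
translate([2250, 150, 0]) cube([150, 250, 2400]);
translate([2250, 1400, 0]) cube([150, 1950, 2400]);


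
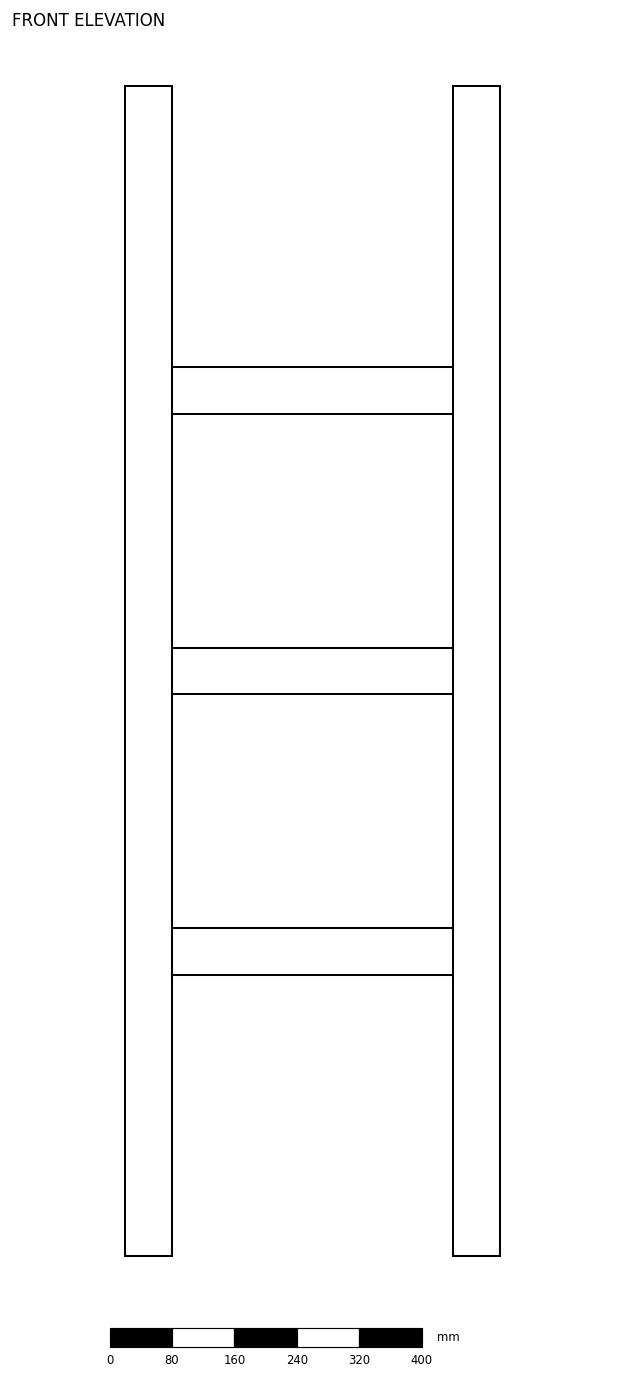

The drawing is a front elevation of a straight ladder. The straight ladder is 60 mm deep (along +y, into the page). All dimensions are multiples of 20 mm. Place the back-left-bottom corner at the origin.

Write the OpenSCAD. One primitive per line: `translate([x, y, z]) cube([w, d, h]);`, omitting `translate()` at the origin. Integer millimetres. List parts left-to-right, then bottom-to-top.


cube([60, 60, 1500]);
translate([60, 0, 360]) cube([360, 60, 60]);
translate([60, 0, 720]) cube([360, 60, 60]);
translate([60, 0, 1080]) cube([360, 60, 60]);
translate([420, 0, 0]) cube([60, 60, 1500]);
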